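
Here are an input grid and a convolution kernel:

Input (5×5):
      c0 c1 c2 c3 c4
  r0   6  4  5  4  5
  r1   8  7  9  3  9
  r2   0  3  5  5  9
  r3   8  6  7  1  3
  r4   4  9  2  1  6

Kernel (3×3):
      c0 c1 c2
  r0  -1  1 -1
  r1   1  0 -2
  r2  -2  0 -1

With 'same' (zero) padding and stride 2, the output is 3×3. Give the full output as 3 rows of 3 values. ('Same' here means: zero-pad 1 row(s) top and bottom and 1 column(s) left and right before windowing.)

-15 -21 -2
-11 -21 9
-16 7 3

Output[0,0]: The receptive field on the zero-padded input at this output position is [0 0 0 / 0 6 4 / 0 8 7]. Elementwise product with the kernel and sum: 0·-1 + 0·1 + 0·-1 + 0·1 + 4·-2 + 0·-2 + 7·-1.
Output[0,1]: The receptive field on the zero-padded input at this output position is [0 0 0 / 4 5 4 / 7 9 3]. Elementwise product with the kernel and sum: 0·-1 + 0·1 + 0·-1 + 4·1 + 4·-2 + 7·-2 + 3·-1.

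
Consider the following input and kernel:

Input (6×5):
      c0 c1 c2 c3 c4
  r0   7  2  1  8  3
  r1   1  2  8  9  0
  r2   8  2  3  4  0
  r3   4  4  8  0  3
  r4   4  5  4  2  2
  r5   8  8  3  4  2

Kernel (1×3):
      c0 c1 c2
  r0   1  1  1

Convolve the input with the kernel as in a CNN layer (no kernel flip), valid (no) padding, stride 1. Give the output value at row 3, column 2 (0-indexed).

11

The receptive field on the input at this output position is [8 0 3]. Elementwise product with the kernel and sum: 8·1 + 0·1 + 3·1.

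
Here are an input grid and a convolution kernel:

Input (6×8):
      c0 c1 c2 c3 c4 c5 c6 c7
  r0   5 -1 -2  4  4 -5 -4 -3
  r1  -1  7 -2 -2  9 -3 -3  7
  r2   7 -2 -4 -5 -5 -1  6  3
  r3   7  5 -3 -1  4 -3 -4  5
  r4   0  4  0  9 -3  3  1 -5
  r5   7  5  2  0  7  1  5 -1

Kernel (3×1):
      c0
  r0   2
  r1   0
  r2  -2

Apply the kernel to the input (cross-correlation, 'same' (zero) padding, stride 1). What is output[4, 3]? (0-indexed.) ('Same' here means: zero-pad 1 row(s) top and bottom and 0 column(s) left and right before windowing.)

The receptive field on the zero-padded input at this output position is [-1 / 9 / 0]. Elementwise product with the kernel and sum: -1·2 + 0·-2.

-2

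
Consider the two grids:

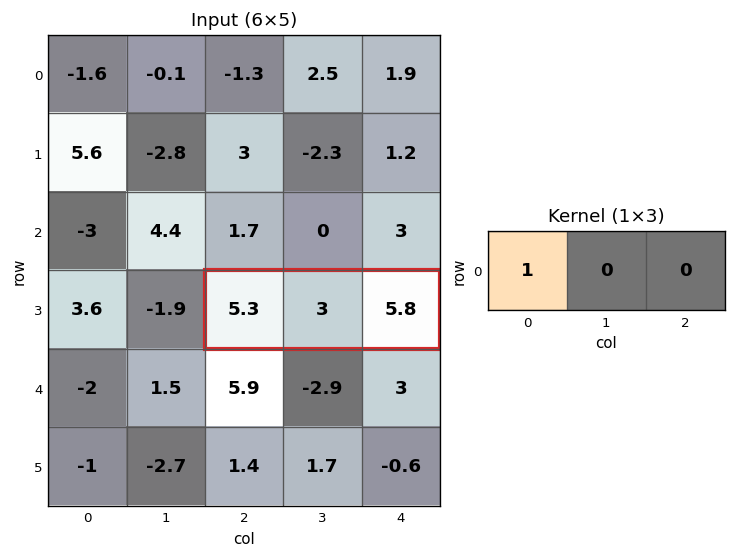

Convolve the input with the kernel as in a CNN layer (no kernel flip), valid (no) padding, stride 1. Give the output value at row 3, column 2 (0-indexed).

5.3

The receptive field on the input at this output position is [5.3 3 5.8]. Elementwise product with the kernel and sum: 5.3·1.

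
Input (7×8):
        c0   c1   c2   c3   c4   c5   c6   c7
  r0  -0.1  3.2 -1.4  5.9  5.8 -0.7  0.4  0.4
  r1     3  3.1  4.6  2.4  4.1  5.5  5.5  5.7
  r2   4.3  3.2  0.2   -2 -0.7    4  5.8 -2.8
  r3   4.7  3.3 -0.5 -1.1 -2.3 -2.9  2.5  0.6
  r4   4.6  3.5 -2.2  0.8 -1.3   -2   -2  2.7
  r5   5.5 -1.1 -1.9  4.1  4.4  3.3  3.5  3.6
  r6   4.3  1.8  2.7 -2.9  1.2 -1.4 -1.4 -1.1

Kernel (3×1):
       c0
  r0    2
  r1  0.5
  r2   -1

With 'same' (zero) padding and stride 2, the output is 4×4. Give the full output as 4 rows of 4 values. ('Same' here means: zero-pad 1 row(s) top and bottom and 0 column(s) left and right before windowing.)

-3.05 -5.3 -1.2 -5.3
3.45 9.8 10.15 11.4
6.2 -0.2 -9.65 0.5
13.15 -2.45 9.4 6.3

Output[0,0]: The receptive field on the zero-padded input at this output position is [0 / -0.1 / 3]. Elementwise product with the kernel and sum: 0·2 + -0.1·0.5 + 3·-1.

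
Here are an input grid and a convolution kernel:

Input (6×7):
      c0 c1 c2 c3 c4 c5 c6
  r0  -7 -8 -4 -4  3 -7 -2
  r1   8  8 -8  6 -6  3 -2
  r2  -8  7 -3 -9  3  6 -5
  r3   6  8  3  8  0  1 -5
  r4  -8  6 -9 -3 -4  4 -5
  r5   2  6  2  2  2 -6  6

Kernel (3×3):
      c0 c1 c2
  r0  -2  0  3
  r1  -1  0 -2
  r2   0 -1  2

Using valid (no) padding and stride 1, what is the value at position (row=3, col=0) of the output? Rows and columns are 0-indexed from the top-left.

The receptive field on the input at this output position is [6 8 3 / -8 6 -9 / 2 6 2]. Elementwise product with the kernel and sum: 6·-2 + 3·3 + -8·-1 + -9·-2 + 6·-1 + 2·2.

21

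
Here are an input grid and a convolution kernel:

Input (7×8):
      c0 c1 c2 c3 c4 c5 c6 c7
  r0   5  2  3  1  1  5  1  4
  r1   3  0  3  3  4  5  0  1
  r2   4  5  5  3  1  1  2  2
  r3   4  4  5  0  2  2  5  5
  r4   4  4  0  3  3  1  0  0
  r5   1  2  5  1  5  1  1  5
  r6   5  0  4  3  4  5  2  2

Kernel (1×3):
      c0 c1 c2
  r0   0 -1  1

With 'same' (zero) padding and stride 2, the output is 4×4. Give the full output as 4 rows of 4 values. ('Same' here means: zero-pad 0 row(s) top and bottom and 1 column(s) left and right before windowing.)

Output[0,0]: The receptive field on the zero-padded input at this output position is [0 5 2]. Elementwise product with the kernel and sum: 5·-1 + 2·1.

-3 -2 4 3
1 -2 0 0
0 3 -2 0
-5 -1 1 0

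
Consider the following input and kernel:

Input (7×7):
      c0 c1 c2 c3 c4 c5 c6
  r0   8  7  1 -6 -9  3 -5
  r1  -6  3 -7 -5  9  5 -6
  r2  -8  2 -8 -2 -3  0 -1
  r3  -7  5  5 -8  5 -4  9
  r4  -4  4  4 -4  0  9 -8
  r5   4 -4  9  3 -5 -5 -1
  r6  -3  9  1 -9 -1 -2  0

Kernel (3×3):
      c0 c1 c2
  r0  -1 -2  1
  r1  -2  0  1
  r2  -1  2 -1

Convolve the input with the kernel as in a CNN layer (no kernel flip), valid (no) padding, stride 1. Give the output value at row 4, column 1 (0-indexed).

-3

The receptive field on the input at this output position is [4 4 -4 / -4 9 3 / 9 1 -9]. Elementwise product with the kernel and sum: 4·-1 + 4·-2 + -4·1 + -4·-2 + 3·1 + 9·-1 + 1·2 + -9·-1.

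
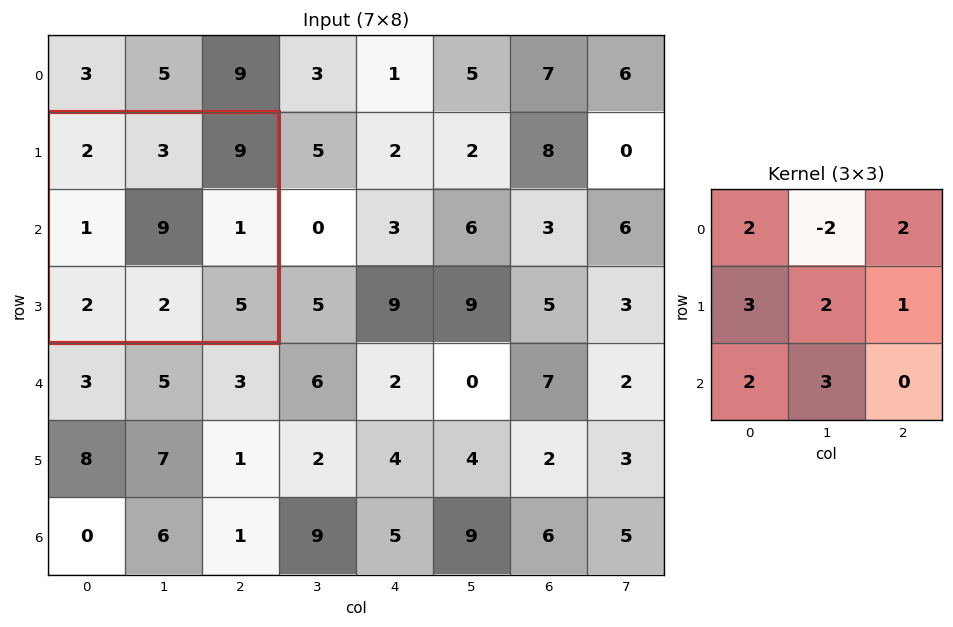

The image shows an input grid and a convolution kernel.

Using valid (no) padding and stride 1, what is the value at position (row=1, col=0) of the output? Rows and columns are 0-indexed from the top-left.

48

The receptive field on the input at this output position is [2 3 9 / 1 9 1 / 2 2 5]. Elementwise product with the kernel and sum: 2·2 + 3·-2 + 9·2 + 1·3 + 9·2 + 1·1 + 2·2 + 2·3.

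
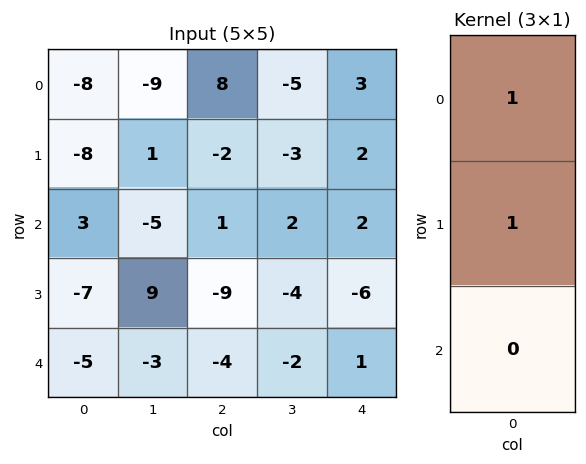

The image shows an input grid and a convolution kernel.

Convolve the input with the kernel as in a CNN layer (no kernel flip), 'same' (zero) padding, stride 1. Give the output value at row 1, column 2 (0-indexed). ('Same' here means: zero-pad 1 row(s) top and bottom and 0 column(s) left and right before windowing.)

6

The receptive field on the zero-padded input at this output position is [8 / -2 / 1]. Elementwise product with the kernel and sum: 8·1 + -2·1.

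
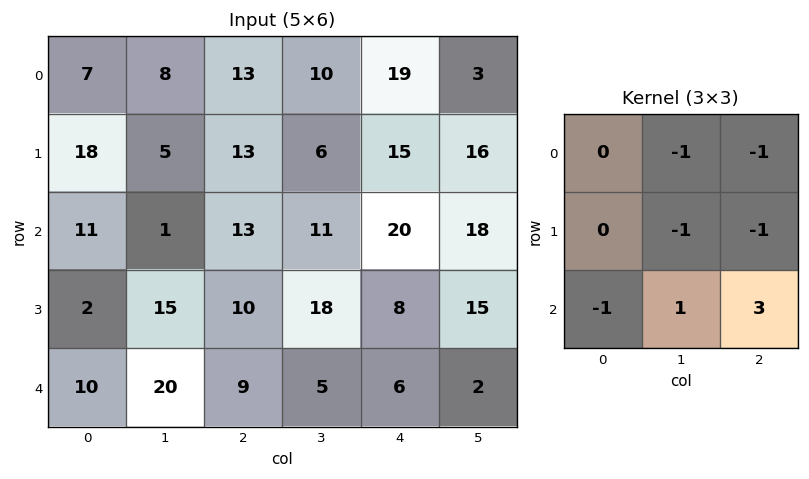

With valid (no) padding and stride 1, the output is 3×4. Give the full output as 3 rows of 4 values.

-10 3 8 10
11 6 -20 -34
-2 -48 -43 -54

Output[0,0]: The receptive field on the input at this output position is [7 8 13 / 18 5 13 / 11 1 13]. Elementwise product with the kernel and sum: 8·-1 + 13·-1 + 5·-1 + 13·-1 + 11·-1 + 1·1 + 13·3.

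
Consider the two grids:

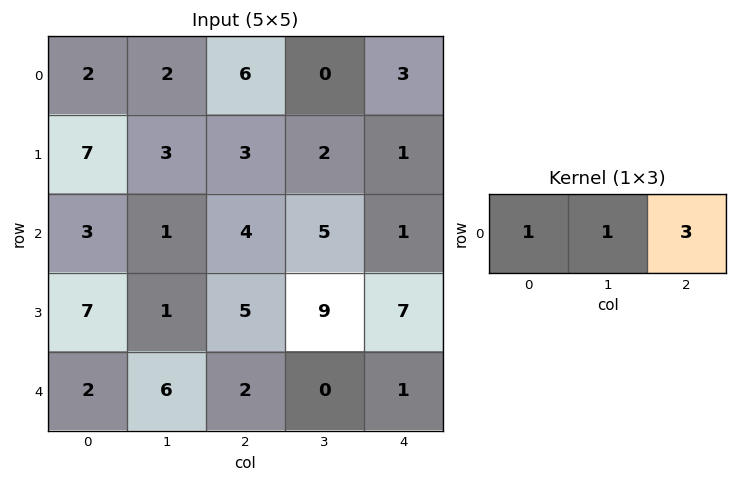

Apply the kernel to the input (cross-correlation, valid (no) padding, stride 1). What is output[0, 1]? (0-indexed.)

8

The receptive field on the input at this output position is [2 6 0]. Elementwise product with the kernel and sum: 2·1 + 6·1 + 0·3.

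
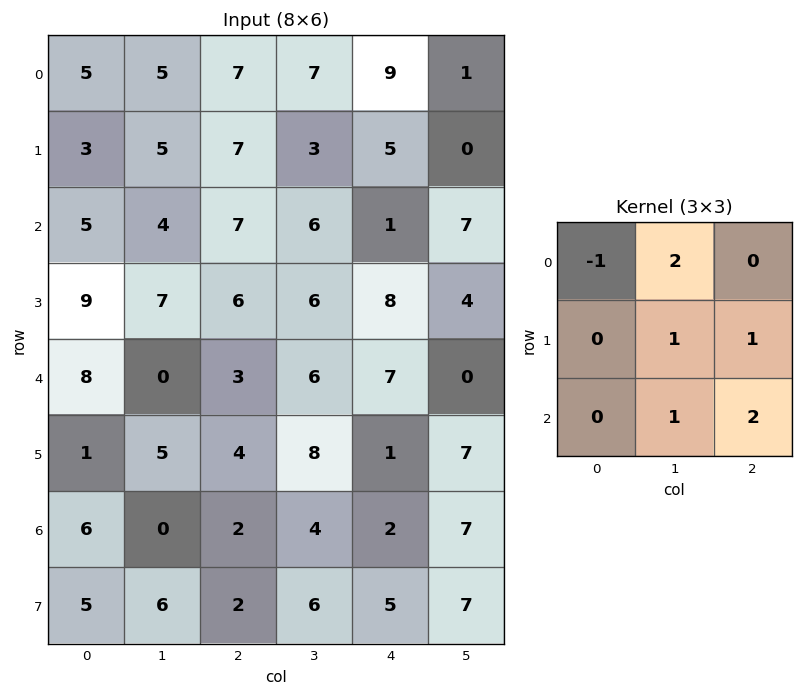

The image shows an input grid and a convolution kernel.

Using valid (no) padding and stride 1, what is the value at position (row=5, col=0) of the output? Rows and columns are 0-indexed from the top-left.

The receptive field on the input at this output position is [1 5 4 / 6 0 2 / 5 6 2]. Elementwise product with the kernel and sum: 1·-1 + 5·2 + 0·1 + 2·1 + 6·1 + 2·2.

21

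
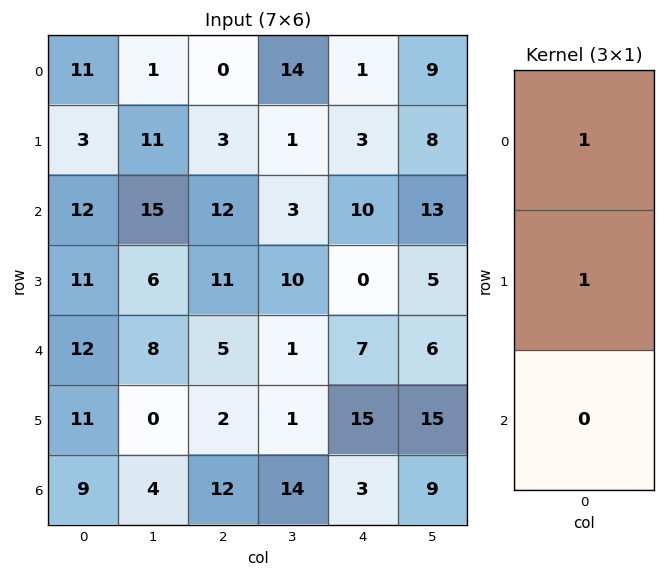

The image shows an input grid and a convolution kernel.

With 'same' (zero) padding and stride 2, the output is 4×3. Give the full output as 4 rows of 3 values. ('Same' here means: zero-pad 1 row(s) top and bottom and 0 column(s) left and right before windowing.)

Output[0,0]: The receptive field on the zero-padded input at this output position is [0 / 11 / 3]. Elementwise product with the kernel and sum: 0·1 + 11·1.
Output[0,1]: The receptive field on the zero-padded input at this output position is [0 / 0 / 3]. Elementwise product with the kernel and sum: 0·1 + 0·1.

11 0 1
15 15 13
23 16 7
20 14 18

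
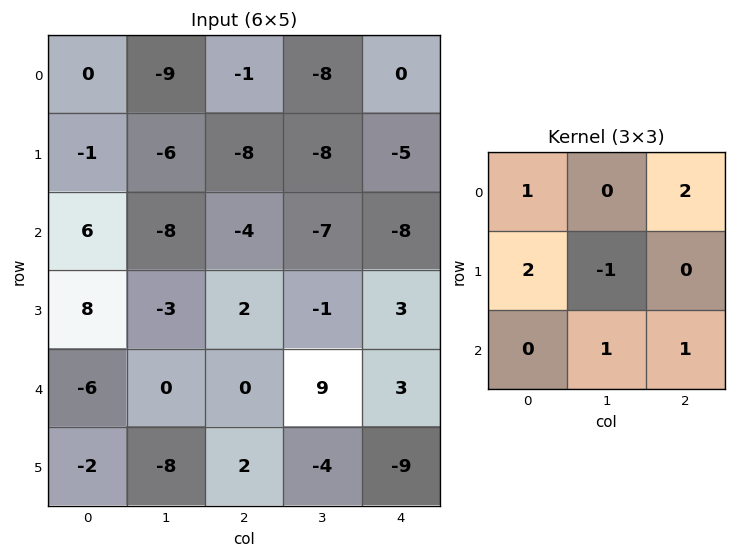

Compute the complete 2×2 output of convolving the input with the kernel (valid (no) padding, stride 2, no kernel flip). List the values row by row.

Output[0,0]: The receptive field on the input at this output position is [0 -9 -1 / -1 -6 -8 / 6 -8 -4]. Elementwise product with the kernel and sum: 0·1 + -1·2 + -1·2 + -6·-1 + -8·1 + -4·1.

-10 -24
17 -3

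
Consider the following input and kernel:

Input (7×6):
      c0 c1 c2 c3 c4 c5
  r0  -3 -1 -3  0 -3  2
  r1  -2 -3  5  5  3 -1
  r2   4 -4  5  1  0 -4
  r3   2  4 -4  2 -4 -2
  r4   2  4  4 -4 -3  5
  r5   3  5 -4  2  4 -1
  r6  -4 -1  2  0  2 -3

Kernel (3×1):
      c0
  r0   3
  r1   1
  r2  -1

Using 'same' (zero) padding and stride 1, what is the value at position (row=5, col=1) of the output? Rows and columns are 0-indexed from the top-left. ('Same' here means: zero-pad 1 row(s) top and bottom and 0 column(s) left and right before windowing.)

The receptive field on the zero-padded input at this output position is [4 / 5 / -1]. Elementwise product with the kernel and sum: 4·3 + 5·1 + -1·-1.

18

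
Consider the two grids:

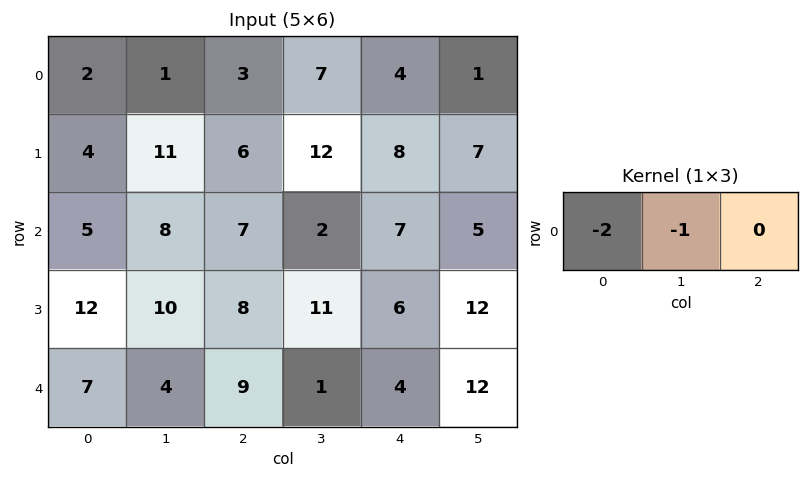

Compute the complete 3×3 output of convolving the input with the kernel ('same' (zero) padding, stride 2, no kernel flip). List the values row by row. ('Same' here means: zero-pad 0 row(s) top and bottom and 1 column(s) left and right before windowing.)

-2 -5 -18
-5 -23 -11
-7 -17 -6

Output[0,0]: The receptive field on the zero-padded input at this output position is [0 2 1]. Elementwise product with the kernel and sum: 0·-2 + 2·-1.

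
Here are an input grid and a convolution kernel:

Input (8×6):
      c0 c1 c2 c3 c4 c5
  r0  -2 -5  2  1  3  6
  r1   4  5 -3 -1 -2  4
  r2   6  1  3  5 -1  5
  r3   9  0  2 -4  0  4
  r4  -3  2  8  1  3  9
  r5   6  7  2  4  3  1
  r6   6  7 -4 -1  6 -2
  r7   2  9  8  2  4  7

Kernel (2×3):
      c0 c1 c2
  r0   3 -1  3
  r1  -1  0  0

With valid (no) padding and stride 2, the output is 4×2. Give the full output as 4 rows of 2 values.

Output[0,0]: The receptive field on the input at this output position is [-2 -5 2 / 4 5 -3]. Elementwise product with the kernel and sum: -2·3 + -5·-1 + 2·3 + 4·-1.

1 17
17 -1
7 30
-3 -1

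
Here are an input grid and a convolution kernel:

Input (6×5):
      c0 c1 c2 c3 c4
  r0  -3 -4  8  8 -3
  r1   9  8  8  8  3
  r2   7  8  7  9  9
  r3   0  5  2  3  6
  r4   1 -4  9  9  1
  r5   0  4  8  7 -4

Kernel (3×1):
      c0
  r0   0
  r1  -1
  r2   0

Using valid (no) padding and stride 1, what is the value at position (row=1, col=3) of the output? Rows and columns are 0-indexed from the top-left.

-9

The receptive field on the input at this output position is [8 / 9 / 3]. Elementwise product with the kernel and sum: 9·-1.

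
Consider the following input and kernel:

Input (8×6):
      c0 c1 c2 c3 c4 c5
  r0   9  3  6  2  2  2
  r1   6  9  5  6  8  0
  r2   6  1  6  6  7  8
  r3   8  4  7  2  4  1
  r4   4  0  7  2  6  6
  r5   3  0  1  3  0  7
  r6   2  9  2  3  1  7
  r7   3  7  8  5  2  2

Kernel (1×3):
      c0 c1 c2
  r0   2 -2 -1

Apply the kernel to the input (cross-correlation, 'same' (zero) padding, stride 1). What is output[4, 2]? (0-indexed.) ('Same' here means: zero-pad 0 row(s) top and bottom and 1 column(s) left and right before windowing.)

The receptive field on the zero-padded input at this output position is [0 7 2]. Elementwise product with the kernel and sum: 0·2 + 7·-2 + 2·-1.

-16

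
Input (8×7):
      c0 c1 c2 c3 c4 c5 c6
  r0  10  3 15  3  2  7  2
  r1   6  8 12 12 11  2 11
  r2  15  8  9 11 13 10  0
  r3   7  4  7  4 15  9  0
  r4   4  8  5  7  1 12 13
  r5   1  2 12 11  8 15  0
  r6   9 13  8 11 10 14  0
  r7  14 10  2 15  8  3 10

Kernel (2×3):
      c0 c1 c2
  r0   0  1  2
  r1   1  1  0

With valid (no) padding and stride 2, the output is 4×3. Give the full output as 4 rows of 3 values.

47 31 24
37 48 34
21 32 61
53 48 25

Output[0,0]: The receptive field on the input at this output position is [10 3 15 / 6 8 12]. Elementwise product with the kernel and sum: 3·1 + 15·2 + 6·1 + 8·1.
Output[0,1]: The receptive field on the input at this output position is [15 3 2 / 12 12 11]. Elementwise product with the kernel and sum: 3·1 + 2·2 + 12·1 + 12·1.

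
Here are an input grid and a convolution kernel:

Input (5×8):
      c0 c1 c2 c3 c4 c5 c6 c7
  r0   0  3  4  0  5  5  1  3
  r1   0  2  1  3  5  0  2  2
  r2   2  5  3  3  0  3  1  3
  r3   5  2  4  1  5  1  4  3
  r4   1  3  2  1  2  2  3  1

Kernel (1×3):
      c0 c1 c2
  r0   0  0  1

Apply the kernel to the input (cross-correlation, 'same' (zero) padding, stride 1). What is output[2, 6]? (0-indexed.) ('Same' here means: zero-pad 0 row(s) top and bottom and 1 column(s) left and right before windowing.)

3

The receptive field on the zero-padded input at this output position is [3 1 3]. Elementwise product with the kernel and sum: 3·1.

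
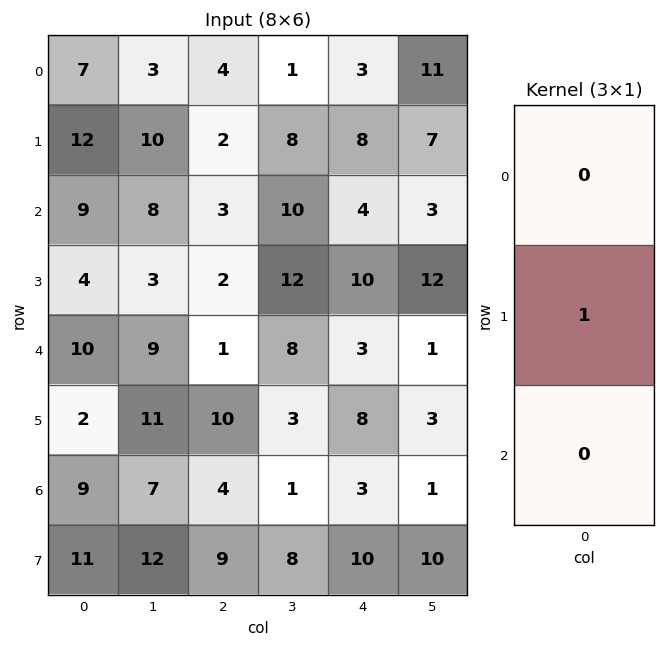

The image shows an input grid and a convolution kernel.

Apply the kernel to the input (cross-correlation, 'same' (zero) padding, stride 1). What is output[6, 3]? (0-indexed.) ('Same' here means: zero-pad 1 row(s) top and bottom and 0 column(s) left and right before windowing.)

The receptive field on the zero-padded input at this output position is [3 / 1 / 8]. Elementwise product with the kernel and sum: 1·1.

1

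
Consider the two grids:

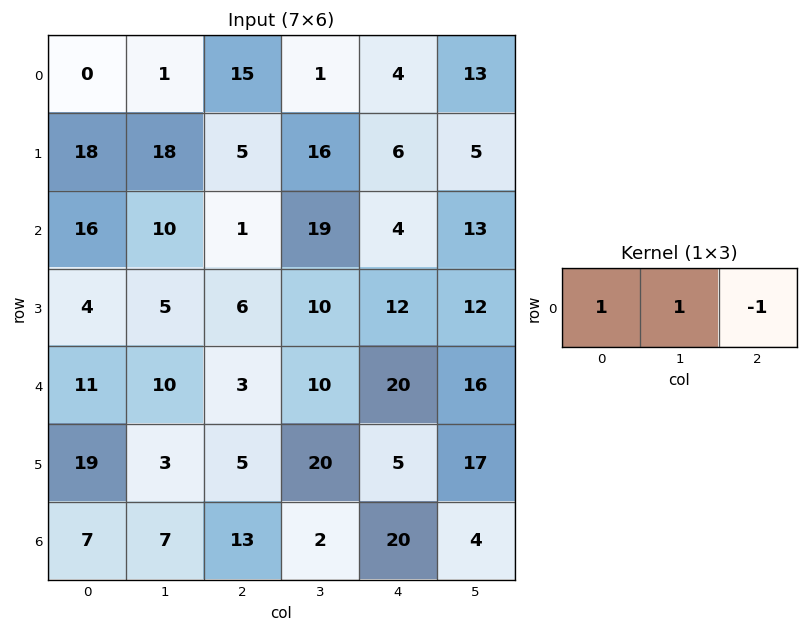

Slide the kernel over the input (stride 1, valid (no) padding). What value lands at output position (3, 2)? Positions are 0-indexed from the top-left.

4

The receptive field on the input at this output position is [6 10 12]. Elementwise product with the kernel and sum: 6·1 + 10·1 + 12·-1.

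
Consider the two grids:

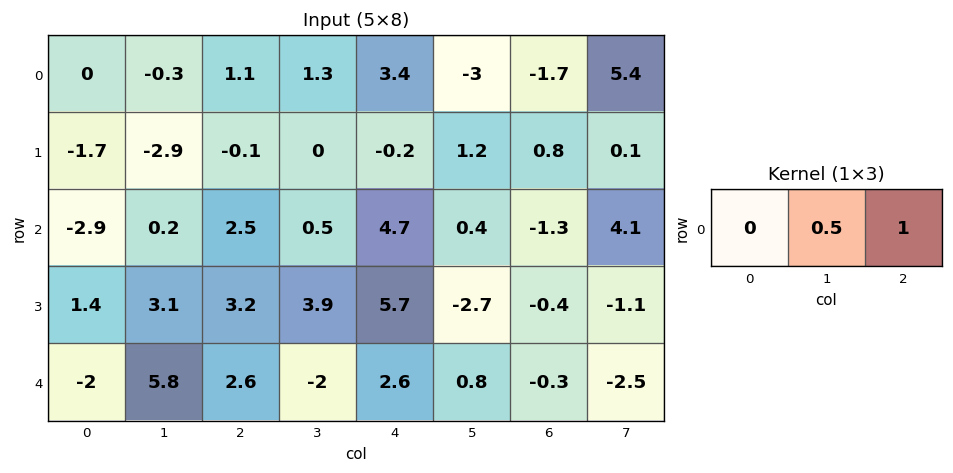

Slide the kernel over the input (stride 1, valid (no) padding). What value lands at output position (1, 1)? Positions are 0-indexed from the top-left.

-0.05

The receptive field on the input at this output position is [-2.9 -0.1 0]. Elementwise product with the kernel and sum: -0.1·0.5 + 0·1.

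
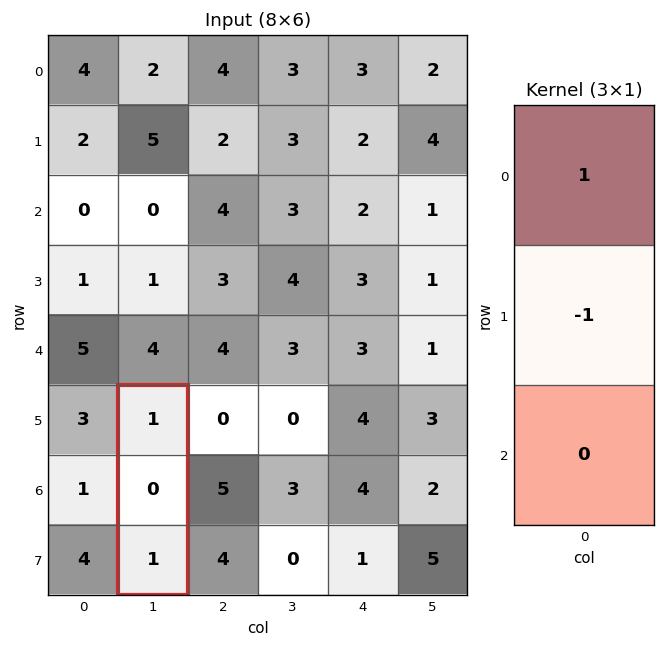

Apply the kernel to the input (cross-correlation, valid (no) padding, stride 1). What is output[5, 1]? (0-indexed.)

1

The receptive field on the input at this output position is [1 / 0 / 1]. Elementwise product with the kernel and sum: 1·1 + 0·-1.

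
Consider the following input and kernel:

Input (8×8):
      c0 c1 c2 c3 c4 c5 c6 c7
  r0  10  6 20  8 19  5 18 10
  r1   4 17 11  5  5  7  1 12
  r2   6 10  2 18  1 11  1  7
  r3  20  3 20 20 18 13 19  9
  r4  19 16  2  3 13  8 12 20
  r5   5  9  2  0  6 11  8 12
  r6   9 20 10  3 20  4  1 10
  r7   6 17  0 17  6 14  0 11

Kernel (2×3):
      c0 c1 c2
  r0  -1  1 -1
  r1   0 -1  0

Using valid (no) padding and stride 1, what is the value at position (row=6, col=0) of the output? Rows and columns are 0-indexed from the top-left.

The receptive field on the input at this output position is [9 20 10 / 6 17 0]. Elementwise product with the kernel and sum: 9·-1 + 20·1 + 10·-1 + 17·-1.

-16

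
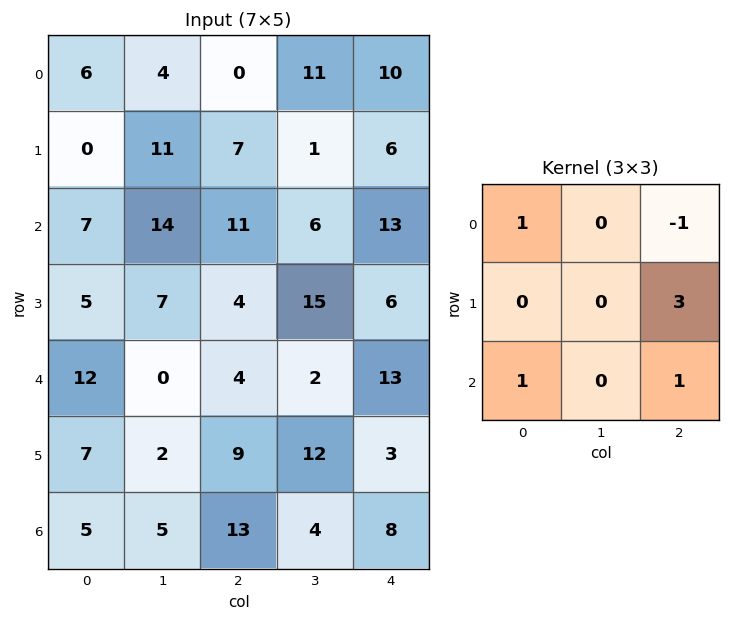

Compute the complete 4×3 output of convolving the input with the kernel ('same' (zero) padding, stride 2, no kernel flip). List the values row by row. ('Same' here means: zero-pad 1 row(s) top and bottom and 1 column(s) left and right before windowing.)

Output[0,0]: The receptive field on the zero-padded input at this output position is [0 0 0 / 0 6 4 / 0 0 11]. Elementwise product with the kernel and sum: 0·1 + 0·-1 + 4·3 + 0·1 + 11·1.

23 45 1
38 50 16
-5 12 27
13 2 12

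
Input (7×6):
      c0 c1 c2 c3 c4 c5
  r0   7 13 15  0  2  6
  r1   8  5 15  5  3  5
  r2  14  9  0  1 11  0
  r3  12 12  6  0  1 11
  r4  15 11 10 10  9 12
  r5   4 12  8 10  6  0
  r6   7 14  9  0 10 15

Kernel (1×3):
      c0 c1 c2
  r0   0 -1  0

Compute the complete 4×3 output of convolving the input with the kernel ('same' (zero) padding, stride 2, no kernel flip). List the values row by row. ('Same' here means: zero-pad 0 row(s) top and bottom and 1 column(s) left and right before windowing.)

-7 -15 -2
-14 0 -11
-15 -10 -9
-7 -9 -10

Output[0,0]: The receptive field on the zero-padded input at this output position is [0 7 13]. Elementwise product with the kernel and sum: 7·-1.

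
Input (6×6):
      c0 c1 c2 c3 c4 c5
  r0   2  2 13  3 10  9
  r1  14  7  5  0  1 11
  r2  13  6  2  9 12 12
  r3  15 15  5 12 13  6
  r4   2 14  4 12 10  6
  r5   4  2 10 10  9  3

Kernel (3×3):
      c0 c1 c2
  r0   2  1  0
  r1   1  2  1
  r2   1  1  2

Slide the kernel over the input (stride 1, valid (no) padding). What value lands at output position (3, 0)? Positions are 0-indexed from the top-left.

105

The receptive field on the input at this output position is [15 15 5 / 2 14 4 / 4 2 10]. Elementwise product with the kernel and sum: 15·2 + 15·1 + 2·1 + 14·2 + 4·1 + 4·1 + 2·1 + 10·2.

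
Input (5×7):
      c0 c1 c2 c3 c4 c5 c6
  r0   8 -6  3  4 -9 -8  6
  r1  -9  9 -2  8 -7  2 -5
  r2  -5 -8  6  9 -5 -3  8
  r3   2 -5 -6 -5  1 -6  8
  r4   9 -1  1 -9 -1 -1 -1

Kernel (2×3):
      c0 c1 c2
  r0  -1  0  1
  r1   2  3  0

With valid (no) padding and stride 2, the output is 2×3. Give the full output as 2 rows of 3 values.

Output[0,0]: The receptive field on the input at this output position is [8 -6 3 / -9 9 -2]. Elementwise product with the kernel and sum: 8·-1 + 3·1 + -9·2 + 9·3.
Output[0,1]: The receptive field on the input at this output position is [3 4 -9 / -2 8 -7]. Elementwise product with the kernel and sum: 3·-1 + -9·1 + -2·2 + 8·3.

4 8 7
0 -38 -3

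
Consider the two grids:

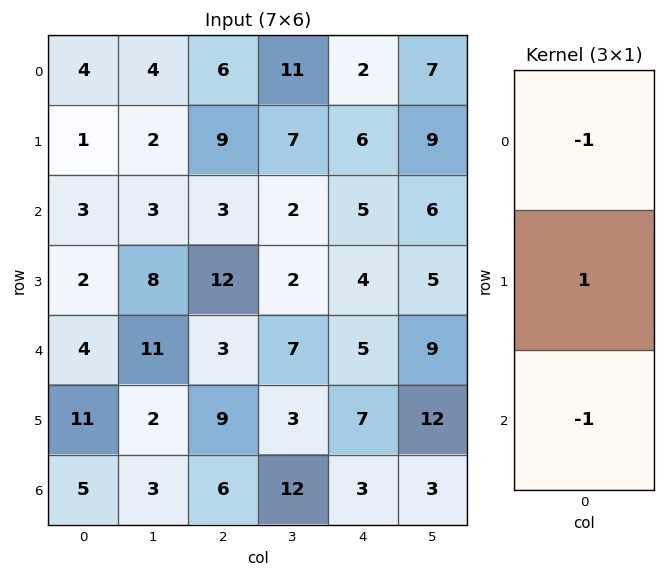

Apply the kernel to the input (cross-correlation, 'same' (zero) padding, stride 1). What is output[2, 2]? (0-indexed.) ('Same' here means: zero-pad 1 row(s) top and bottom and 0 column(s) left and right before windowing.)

The receptive field on the zero-padded input at this output position is [9 / 3 / 12]. Elementwise product with the kernel and sum: 9·-1 + 3·1 + 12·-1.

-18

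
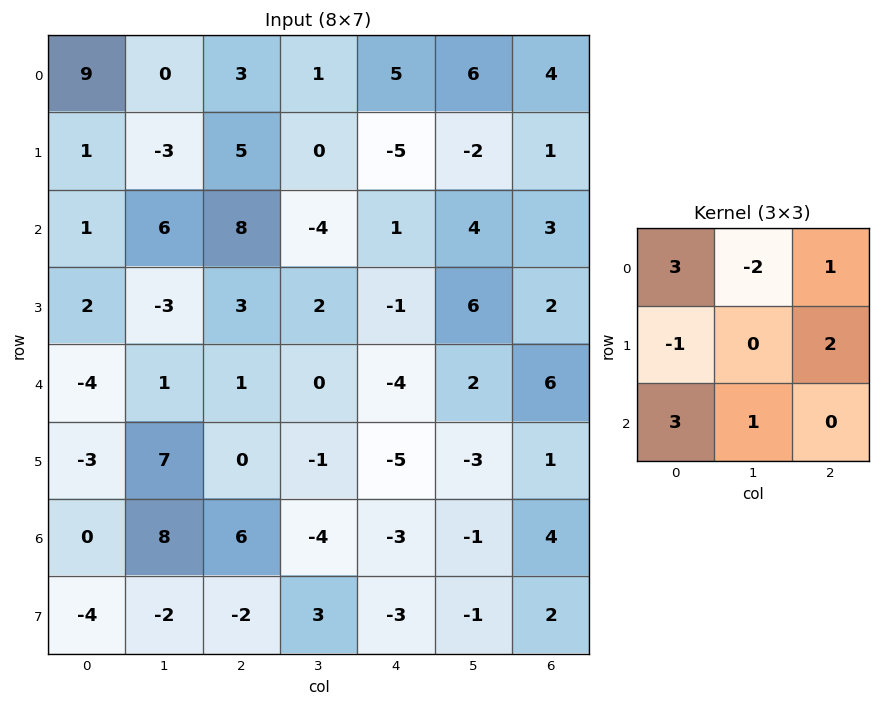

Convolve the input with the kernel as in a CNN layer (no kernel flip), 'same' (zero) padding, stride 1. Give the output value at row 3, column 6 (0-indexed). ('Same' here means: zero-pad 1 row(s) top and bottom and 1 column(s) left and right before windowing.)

The receptive field on the zero-padded input at this output position is [4 3 0 / 6 2 0 / 2 6 0]. Elementwise product with the kernel and sum: 4·3 + 3·-2 + 0·1 + 6·-1 + 0·2 + 2·3 + 6·1.

12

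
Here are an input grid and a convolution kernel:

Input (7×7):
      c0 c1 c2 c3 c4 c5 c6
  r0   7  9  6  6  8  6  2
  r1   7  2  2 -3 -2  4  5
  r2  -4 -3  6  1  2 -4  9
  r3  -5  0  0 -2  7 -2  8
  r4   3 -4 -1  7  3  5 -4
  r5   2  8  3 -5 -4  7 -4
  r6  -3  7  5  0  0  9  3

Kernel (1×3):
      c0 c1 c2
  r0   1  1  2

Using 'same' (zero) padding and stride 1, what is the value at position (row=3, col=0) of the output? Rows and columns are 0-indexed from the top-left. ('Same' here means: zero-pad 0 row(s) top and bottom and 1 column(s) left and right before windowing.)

-5

The receptive field on the zero-padded input at this output position is [0 -5 0]. Elementwise product with the kernel and sum: 0·1 + -5·1 + 0·2.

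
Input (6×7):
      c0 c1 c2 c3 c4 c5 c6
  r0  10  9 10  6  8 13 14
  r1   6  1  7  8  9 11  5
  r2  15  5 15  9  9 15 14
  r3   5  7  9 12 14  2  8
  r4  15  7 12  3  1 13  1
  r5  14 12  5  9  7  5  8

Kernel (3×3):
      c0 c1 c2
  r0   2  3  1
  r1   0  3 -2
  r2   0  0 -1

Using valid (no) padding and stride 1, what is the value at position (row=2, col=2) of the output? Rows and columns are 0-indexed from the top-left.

The receptive field on the input at this output position is [15 9 9 / 9 12 14 / 12 3 1]. Elementwise product with the kernel and sum: 15·2 + 9·3 + 9·1 + 12·3 + 14·-2 + 1·-1.

73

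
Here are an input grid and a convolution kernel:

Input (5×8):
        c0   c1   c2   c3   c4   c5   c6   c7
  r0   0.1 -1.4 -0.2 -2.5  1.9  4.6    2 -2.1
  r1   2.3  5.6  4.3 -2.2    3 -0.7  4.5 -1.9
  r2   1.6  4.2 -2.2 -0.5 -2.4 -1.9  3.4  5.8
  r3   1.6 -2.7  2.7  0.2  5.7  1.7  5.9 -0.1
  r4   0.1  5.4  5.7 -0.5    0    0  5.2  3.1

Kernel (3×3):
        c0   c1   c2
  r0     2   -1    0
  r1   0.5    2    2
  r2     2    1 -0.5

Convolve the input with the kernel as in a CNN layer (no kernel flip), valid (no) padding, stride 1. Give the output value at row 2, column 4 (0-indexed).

The receptive field on the input at this output position is [-2.4 -1.9 3.4 / 5.7 1.7 5.9 / 0 0 5.2]. Elementwise product with the kernel and sum: -2.4·2 + -1.9·-1 + 5.7·0.5 + 1.7·2 + 5.9·2 + 0·2 + 0·1 + 5.2·-0.5.

12.55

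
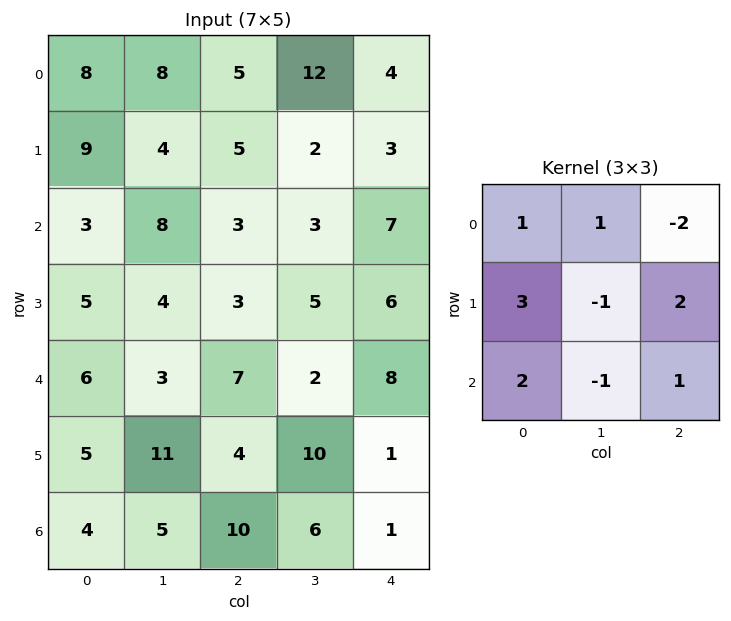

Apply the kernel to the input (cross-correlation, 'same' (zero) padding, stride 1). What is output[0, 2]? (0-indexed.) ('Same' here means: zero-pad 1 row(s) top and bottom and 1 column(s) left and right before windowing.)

The receptive field on the zero-padded input at this output position is [0 0 0 / 8 5 12 / 4 5 2]. Elementwise product with the kernel and sum: 0·1 + 0·1 + 0·-2 + 8·3 + 5·-1 + 12·2 + 4·2 + 5·-1 + 2·1.

48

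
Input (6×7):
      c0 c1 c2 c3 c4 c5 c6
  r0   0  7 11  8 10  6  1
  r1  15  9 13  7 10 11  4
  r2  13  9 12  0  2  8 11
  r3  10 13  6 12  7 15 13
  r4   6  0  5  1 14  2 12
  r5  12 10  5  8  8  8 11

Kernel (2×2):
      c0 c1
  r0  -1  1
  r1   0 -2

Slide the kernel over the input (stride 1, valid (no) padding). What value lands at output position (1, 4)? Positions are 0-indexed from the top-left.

-15

The receptive field on the input at this output position is [10 11 / 2 8]. Elementwise product with the kernel and sum: 10·-1 + 11·1 + 8·-2.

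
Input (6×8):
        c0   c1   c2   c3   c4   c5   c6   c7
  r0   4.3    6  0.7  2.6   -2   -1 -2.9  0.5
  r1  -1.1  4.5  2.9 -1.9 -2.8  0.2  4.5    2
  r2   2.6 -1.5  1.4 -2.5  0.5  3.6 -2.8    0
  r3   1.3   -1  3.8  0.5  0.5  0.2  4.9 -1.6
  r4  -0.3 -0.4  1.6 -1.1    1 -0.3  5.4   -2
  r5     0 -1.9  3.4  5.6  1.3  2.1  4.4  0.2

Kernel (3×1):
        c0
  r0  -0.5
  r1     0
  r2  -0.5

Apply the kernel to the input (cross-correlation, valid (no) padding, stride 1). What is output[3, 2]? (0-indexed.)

The receptive field on the input at this output position is [3.8 / 1.6 / 3.4]. Elementwise product with the kernel and sum: 3.8·-0.5 + 3.4·-0.5.

-3.6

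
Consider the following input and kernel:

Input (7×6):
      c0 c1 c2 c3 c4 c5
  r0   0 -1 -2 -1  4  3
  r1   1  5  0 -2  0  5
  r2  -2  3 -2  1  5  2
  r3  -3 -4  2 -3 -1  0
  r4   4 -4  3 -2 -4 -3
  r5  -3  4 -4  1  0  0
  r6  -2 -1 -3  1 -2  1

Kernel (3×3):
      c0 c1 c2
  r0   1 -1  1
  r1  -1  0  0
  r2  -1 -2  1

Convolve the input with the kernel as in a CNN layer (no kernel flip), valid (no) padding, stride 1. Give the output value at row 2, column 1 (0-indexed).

6

The receptive field on the input at this output position is [3 -2 1 / -4 2 -3 / -4 3 -2]. Elementwise product with the kernel and sum: 3·1 + -2·-1 + 1·1 + -4·-1 + -4·-1 + 3·-2 + -2·1.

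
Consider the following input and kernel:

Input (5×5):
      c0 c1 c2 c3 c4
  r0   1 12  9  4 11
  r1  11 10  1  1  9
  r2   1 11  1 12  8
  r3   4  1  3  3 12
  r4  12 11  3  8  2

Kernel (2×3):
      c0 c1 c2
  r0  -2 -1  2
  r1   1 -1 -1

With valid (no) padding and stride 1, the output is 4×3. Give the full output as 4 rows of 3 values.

4 -17 -9
-41 -21 -4
-11 -4 -10
-5 1 8

Output[0,0]: The receptive field on the input at this output position is [1 12 9 / 11 10 1]. Elementwise product with the kernel and sum: 1·-2 + 12·-1 + 9·2 + 11·1 + 10·-1 + 1·-1.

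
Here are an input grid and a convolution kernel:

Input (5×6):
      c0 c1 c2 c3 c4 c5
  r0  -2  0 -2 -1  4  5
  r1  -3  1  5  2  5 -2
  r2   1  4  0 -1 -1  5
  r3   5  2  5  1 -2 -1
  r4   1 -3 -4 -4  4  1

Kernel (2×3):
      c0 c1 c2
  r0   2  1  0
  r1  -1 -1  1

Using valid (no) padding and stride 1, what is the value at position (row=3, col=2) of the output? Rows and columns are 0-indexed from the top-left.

23

The receptive field on the input at this output position is [5 1 -2 / -4 -4 4]. Elementwise product with the kernel and sum: 5·2 + 1·1 + -4·-1 + -4·-1 + 4·1.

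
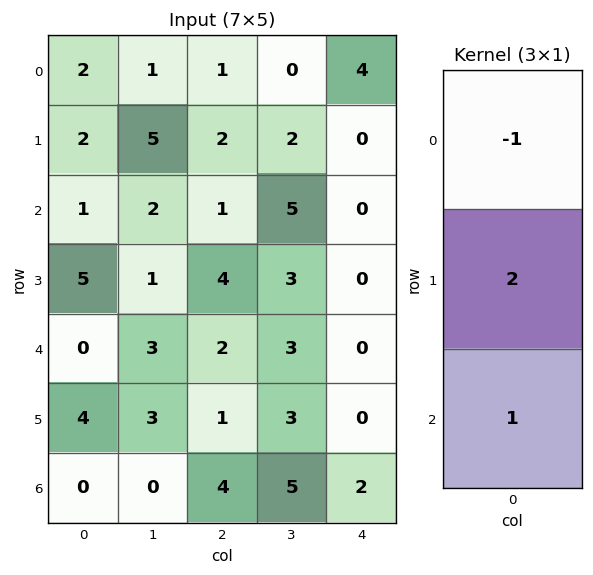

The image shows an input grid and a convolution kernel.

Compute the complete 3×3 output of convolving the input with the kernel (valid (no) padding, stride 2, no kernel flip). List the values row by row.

3 4 -4
9 9 0
8 4 2

Output[0,0]: The receptive field on the input at this output position is [2 / 2 / 1]. Elementwise product with the kernel and sum: 2·-1 + 2·2 + 1·1.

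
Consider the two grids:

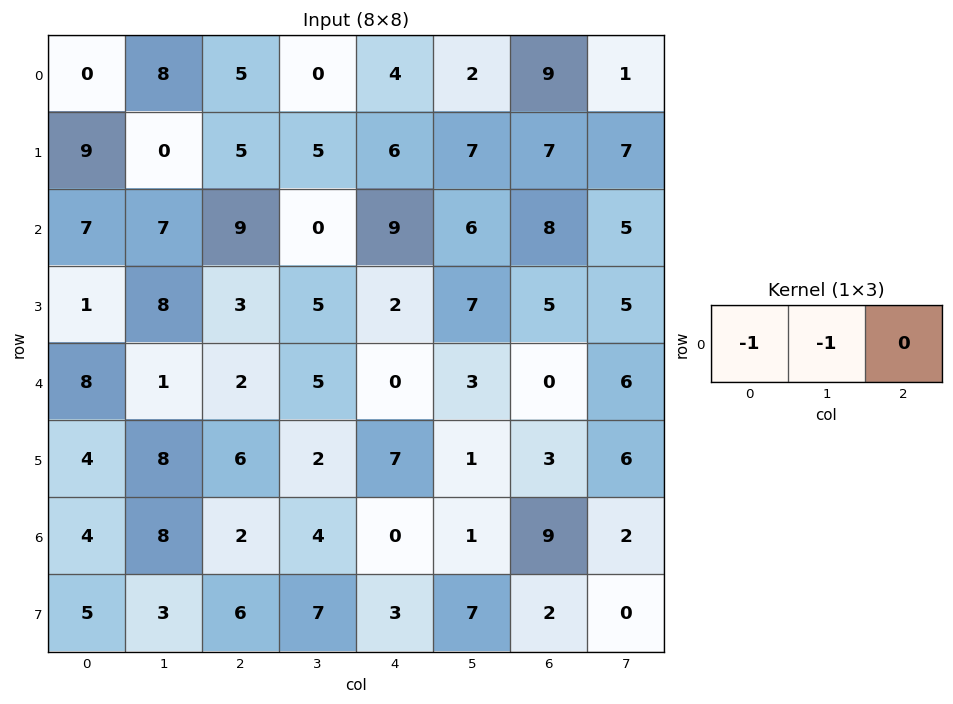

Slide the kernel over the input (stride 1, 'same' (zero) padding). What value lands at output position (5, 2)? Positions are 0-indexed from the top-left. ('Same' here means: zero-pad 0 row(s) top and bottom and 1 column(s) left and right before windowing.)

-14

The receptive field on the zero-padded input at this output position is [8 6 2]. Elementwise product with the kernel and sum: 8·-1 + 6·-1.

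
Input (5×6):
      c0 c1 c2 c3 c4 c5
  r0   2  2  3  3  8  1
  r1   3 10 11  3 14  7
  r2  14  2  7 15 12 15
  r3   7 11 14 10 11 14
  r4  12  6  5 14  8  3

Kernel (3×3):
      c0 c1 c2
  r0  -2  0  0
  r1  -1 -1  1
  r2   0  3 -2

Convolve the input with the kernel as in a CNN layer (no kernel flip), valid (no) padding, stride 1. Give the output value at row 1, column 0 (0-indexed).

The receptive field on the input at this output position is [3 10 11 / 14 2 7 / 7 11 14]. Elementwise product with the kernel and sum: 3·-2 + 14·-1 + 2·-1 + 7·1 + 11·3 + 14·-2.

-10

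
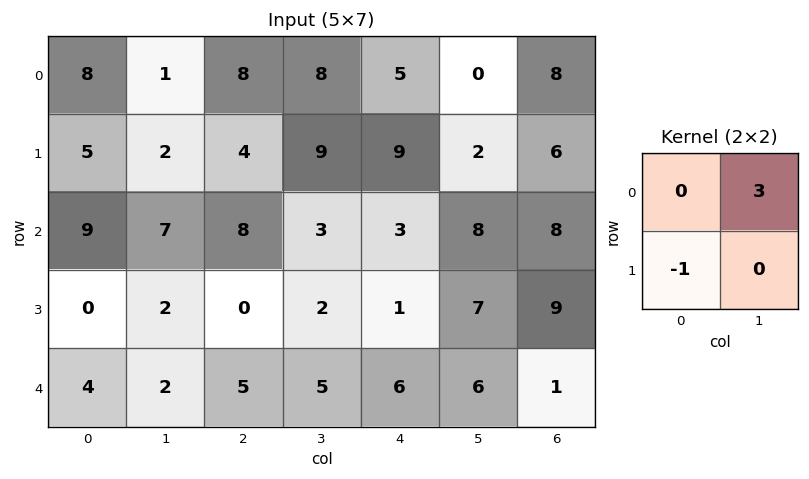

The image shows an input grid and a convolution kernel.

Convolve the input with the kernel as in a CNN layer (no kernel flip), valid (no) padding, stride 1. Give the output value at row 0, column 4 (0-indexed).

-9

The receptive field on the input at this output position is [5 0 / 9 2]. Elementwise product with the kernel and sum: 0·3 + 9·-1.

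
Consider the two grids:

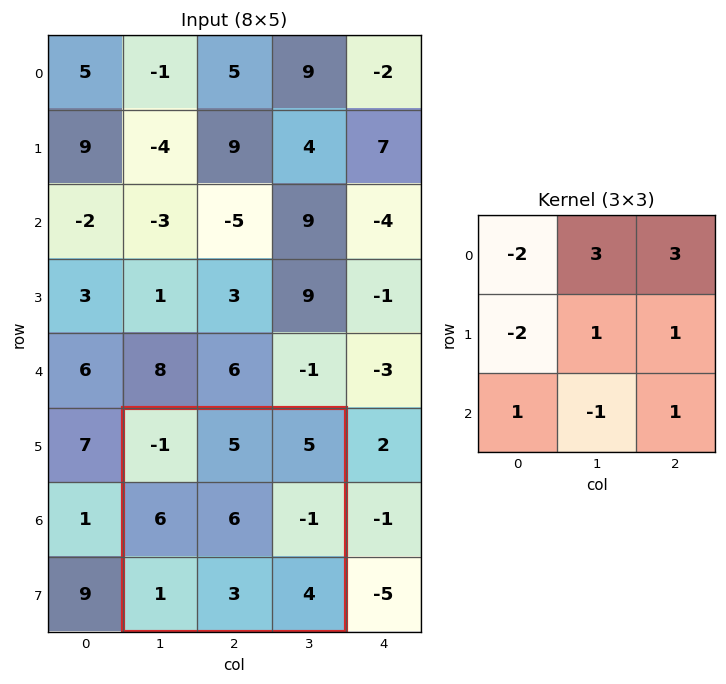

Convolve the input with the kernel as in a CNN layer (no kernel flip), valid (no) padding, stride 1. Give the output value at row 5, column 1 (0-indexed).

The receptive field on the input at this output position is [-1 5 5 / 6 6 -1 / 1 3 4]. Elementwise product with the kernel and sum: -1·-2 + 5·3 + 5·3 + 6·-2 + 6·1 + -1·1 + 1·1 + 3·-1 + 4·1.

27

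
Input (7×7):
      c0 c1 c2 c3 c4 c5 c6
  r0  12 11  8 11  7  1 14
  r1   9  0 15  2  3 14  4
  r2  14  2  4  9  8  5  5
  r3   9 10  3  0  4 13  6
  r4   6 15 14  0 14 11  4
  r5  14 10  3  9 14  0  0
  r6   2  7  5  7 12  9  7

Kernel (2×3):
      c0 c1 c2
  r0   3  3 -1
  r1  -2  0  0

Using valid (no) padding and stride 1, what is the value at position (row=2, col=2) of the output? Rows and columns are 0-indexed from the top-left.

25

The receptive field on the input at this output position is [4 9 8 / 3 0 4]. Elementwise product with the kernel and sum: 4·3 + 9·3 + 8·-1 + 3·-2.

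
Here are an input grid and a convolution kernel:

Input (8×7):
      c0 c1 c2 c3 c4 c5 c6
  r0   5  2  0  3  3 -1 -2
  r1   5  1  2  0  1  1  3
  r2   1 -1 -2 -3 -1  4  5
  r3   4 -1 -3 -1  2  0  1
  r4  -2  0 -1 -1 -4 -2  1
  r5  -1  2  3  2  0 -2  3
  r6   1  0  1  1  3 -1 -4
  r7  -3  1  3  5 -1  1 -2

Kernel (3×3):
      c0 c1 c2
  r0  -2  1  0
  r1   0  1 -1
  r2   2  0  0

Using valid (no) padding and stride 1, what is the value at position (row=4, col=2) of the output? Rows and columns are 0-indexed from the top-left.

The receptive field on the input at this output position is [-1 -1 -4 / 3 2 0 / 1 1 3]. Elementwise product with the kernel and sum: -1·-2 + -1·1 + 2·1 + 0·-1 + 1·2.

5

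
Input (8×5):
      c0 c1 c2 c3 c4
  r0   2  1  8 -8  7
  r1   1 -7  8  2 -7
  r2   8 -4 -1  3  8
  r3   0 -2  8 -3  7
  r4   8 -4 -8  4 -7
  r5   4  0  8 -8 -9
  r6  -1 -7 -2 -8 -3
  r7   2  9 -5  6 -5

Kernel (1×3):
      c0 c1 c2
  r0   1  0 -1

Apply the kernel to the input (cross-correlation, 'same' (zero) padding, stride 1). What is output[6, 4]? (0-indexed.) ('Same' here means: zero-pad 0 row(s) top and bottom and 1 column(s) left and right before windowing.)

The receptive field on the zero-padded input at this output position is [-8 -3 0]. Elementwise product with the kernel and sum: -8·1 + 0·-1.

-8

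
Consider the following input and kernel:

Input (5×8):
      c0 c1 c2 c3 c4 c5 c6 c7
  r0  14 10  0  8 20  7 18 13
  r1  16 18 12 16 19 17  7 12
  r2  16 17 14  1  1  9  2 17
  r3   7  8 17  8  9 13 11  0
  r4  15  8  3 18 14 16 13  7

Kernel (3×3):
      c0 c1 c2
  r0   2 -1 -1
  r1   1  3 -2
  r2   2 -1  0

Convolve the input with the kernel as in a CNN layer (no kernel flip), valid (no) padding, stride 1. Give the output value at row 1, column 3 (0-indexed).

The receptive field on the input at this output position is [16 19 17 / 1 1 9 / 8 9 13]. Elementwise product with the kernel and sum: 16·2 + 19·-1 + 17·-1 + 1·1 + 1·3 + 9·-2 + 8·2 + 9·-1.

-11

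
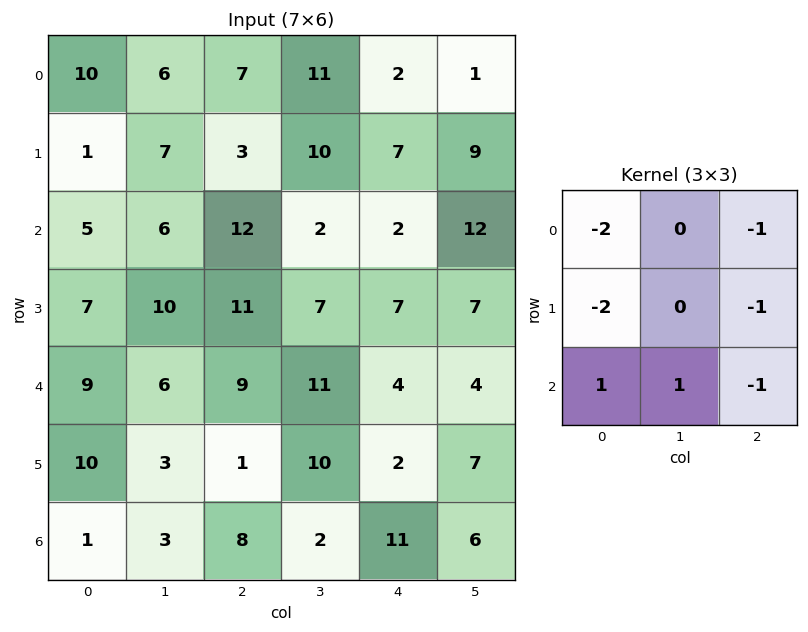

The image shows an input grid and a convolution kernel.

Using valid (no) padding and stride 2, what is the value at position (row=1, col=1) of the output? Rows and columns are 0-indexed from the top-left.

The receptive field on the input at this output position is [12 2 2 / 11 7 7 / 9 11 4]. Elementwise product with the kernel and sum: 12·-2 + 2·-1 + 11·-2 + 7·-1 + 9·1 + 11·1 + 4·-1.

-39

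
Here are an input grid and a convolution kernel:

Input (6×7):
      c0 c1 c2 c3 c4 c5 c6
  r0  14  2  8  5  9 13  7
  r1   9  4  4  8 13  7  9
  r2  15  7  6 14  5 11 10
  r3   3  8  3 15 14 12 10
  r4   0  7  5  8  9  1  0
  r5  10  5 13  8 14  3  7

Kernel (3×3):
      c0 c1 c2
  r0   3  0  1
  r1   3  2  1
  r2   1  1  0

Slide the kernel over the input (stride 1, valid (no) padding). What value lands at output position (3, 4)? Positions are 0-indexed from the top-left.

The receptive field on the input at this output position is [14 12 10 / 9 1 0 / 14 3 7]. Elementwise product with the kernel and sum: 14·3 + 10·1 + 9·3 + 1·2 + 0·1 + 14·1 + 3·1.

98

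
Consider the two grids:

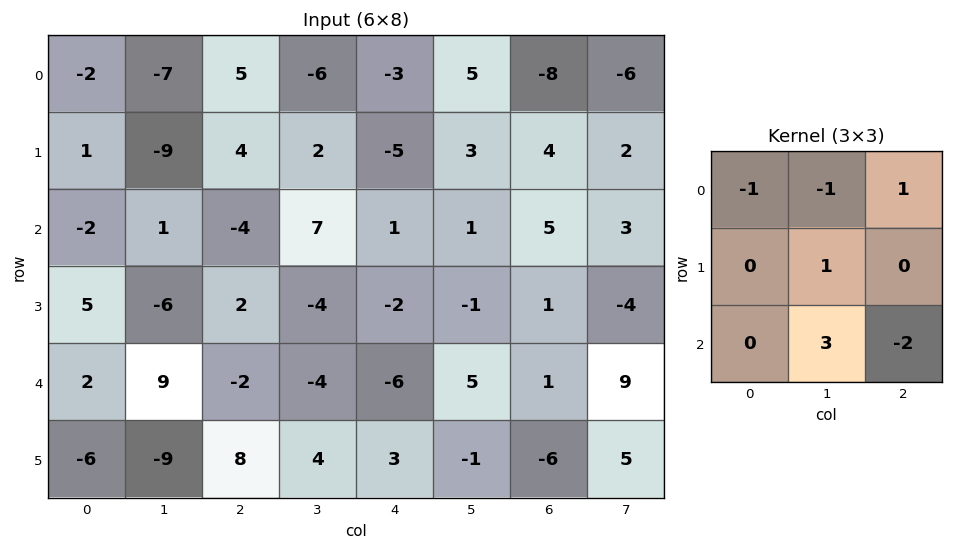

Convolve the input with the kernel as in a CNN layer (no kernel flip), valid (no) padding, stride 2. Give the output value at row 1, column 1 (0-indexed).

-6

The receptive field on the input at this output position is [-4 7 1 / 2 -4 -2 / -2 -4 -6]. Elementwise product with the kernel and sum: -4·-1 + 7·-1 + 1·1 + -4·1 + -4·3 + -6·-2.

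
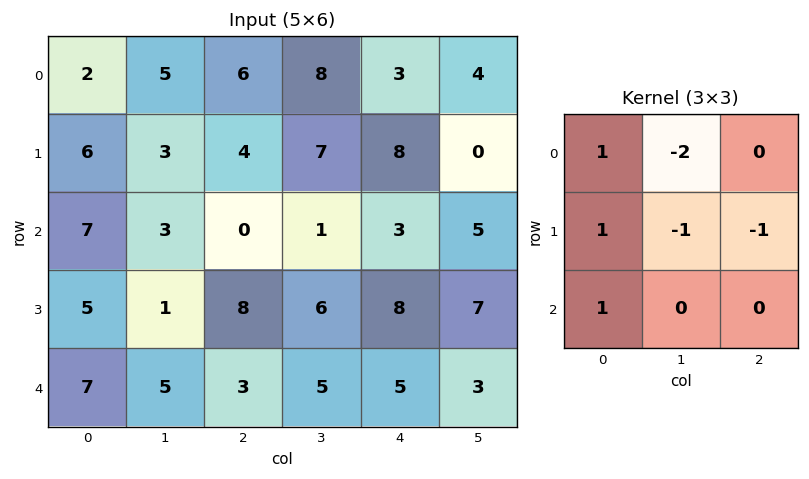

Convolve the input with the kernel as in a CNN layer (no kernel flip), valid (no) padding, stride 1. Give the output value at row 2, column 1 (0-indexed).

The receptive field on the input at this output position is [3 0 1 / 1 8 6 / 5 3 5]. Elementwise product with the kernel and sum: 3·1 + 0·-2 + 1·1 + 8·-1 + 6·-1 + 5·1.

-5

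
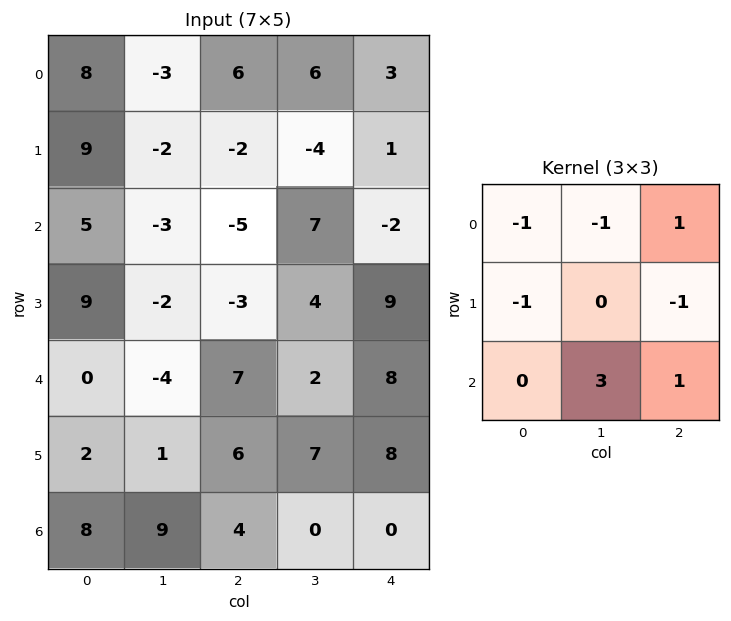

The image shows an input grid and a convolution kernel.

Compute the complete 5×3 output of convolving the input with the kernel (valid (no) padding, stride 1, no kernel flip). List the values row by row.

-20 1 11
-18 -9 35
-18 36 4
-8 36 22
34 3 -15

Output[0,0]: The receptive field on the input at this output position is [8 -3 6 / 9 -2 -2 / 5 -3 -5]. Elementwise product with the kernel and sum: 8·-1 + -3·-1 + 6·1 + 9·-1 + -2·-1 + -3·3 + -5·1.
Output[0,1]: The receptive field on the input at this output position is [-3 6 6 / -2 -2 -4 / -3 -5 7]. Elementwise product with the kernel and sum: -3·-1 + 6·-1 + 6·1 + -2·-1 + -4·-1 + -5·3 + 7·1.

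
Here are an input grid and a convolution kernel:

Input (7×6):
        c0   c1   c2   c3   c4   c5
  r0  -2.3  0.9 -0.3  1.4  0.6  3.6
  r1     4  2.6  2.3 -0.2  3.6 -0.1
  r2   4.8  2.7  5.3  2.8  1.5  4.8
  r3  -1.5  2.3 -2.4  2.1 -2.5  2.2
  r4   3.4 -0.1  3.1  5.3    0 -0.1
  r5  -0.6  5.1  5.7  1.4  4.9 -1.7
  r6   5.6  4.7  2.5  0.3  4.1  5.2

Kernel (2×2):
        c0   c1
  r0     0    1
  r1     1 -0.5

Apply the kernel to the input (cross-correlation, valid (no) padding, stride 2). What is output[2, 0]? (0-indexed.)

-3.25

The receptive field on the input at this output position is [3.4 -0.1 / -0.6 5.1]. Elementwise product with the kernel and sum: -0.1·1 + -0.6·1 + 5.1·-0.5.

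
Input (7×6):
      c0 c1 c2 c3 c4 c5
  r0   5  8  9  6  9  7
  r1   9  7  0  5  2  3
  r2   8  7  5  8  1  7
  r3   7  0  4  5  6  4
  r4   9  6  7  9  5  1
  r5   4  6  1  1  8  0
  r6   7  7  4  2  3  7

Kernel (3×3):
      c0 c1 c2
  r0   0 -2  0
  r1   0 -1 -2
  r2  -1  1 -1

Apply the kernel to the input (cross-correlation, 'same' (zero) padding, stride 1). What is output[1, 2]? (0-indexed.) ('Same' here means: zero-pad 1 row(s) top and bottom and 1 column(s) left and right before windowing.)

The receptive field on the zero-padded input at this output position is [8 9 6 / 7 0 5 / 7 5 8]. Elementwise product with the kernel and sum: 9·-2 + 0·-1 + 5·-2 + 7·-1 + 5·1 + 8·-1.

-38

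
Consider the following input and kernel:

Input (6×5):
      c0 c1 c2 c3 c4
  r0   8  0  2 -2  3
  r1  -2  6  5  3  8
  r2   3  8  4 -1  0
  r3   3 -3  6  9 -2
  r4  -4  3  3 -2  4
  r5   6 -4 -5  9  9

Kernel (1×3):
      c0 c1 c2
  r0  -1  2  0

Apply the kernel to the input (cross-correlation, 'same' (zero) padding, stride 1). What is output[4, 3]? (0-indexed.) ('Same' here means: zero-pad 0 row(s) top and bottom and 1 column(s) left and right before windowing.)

The receptive field on the zero-padded input at this output position is [3 -2 4]. Elementwise product with the kernel and sum: 3·-1 + -2·2.

-7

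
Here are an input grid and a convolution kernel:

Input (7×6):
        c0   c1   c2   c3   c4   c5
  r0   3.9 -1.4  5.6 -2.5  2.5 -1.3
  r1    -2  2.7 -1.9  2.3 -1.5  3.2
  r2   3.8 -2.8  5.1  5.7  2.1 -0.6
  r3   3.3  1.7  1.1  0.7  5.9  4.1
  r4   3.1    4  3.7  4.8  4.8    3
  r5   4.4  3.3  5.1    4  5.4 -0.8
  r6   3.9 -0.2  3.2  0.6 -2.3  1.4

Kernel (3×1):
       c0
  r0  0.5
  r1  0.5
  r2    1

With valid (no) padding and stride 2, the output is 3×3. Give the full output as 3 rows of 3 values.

Output[0,0]: The receptive field on the input at this output position is [3.9 / -2 / 3.8]. Elementwise product with the kernel and sum: 3.9·0.5 + -2·0.5 + 3.8·1.
Output[0,1]: The receptive field on the input at this output position is [5.6 / -1.9 / 5.1]. Elementwise product with the kernel and sum: 5.6·0.5 + -1.9·0.5 + 5.1·1.

4.75 6.95 2.6
6.65 6.8 8.8
7.65 7.6 2.8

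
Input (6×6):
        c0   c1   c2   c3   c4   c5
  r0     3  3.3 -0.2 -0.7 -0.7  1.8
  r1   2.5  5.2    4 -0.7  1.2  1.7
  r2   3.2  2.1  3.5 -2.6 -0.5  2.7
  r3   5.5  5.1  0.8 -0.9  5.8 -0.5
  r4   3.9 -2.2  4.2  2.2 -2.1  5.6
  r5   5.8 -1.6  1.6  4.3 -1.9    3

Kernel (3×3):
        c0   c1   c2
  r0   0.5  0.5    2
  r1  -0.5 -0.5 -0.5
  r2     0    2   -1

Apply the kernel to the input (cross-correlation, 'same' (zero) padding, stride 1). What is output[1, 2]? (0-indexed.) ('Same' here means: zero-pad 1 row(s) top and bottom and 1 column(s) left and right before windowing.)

The receptive field on the zero-padded input at this output position is [3.3 -0.2 -0.7 / 5.2 4 -0.7 / 2.1 3.5 -2.6]. Elementwise product with the kernel and sum: 3.3·0.5 + -0.2·0.5 + -0.7·2 + 5.2·-0.5 + 4·-0.5 + -0.7·-0.5 + 3.5·2 + -2.6·-1.

5.5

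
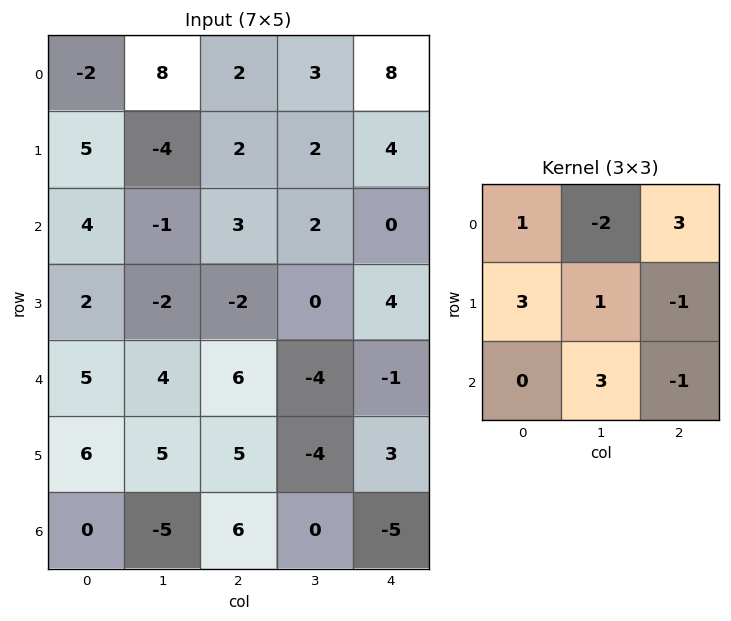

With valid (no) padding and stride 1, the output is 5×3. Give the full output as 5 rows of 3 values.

-9 8 30
23 -10 17
27 13 -22
23 43 10
12 22 24

Output[0,0]: The receptive field on the input at this output position is [-2 8 2 / 5 -4 2 / 4 -1 3]. Elementwise product with the kernel and sum: -2·1 + 8·-2 + 2·3 + 5·3 + -4·1 + 2·-1 + -1·3 + 3·-1.
Output[0,1]: The receptive field on the input at this output position is [8 2 3 / -4 2 2 / -1 3 2]. Elementwise product with the kernel and sum: 8·1 + 2·-2 + 3·3 + -4·3 + 2·1 + 2·-1 + 3·3 + 2·-1.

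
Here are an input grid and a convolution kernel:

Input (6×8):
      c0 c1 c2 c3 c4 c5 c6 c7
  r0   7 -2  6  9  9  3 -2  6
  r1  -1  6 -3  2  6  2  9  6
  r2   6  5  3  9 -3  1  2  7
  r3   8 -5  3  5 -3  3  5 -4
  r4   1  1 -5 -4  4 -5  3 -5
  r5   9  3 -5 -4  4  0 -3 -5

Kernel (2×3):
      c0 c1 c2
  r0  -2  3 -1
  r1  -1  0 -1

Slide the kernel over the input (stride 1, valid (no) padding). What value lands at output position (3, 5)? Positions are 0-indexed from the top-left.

23

The receptive field on the input at this output position is [3 5 -4 / -5 3 -5]. Elementwise product with the kernel and sum: 3·-2 + 5·3 + -4·-1 + -5·-1 + -5·-1.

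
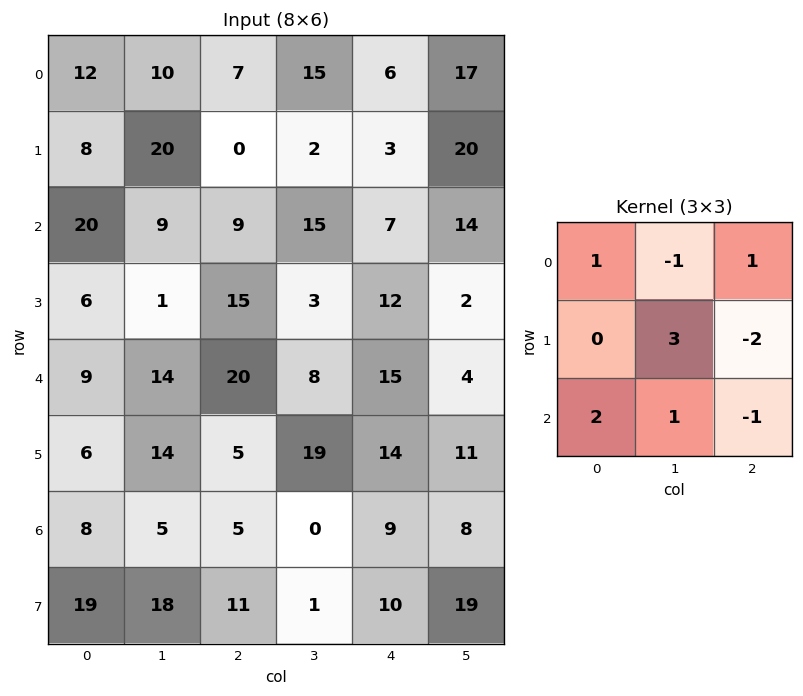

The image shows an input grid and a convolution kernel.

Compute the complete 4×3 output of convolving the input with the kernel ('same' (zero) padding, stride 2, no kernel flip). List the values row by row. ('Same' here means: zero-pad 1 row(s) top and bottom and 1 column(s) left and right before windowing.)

4 29 -29
59 33 28
-14 47 71
23 89 20

Output[0,0]: The receptive field on the zero-padded input at this output position is [0 0 0 / 0 12 10 / 0 8 20]. Elementwise product with the kernel and sum: 0·1 + 0·-1 + 0·1 + 12·3 + 10·-2 + 0·2 + 8·1 + 20·-1.
Output[0,1]: The receptive field on the zero-padded input at this output position is [0 0 0 / 10 7 15 / 20 0 2]. Elementwise product with the kernel and sum: 0·1 + 0·-1 + 0·1 + 7·3 + 15·-2 + 20·2 + 0·1 + 2·-1.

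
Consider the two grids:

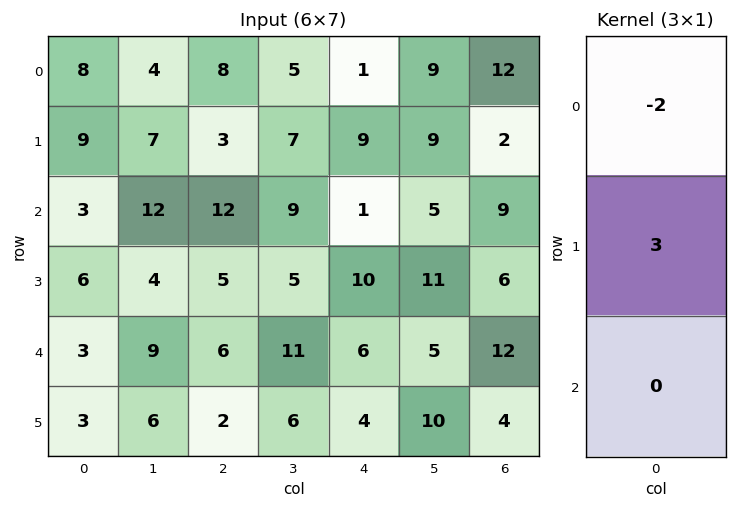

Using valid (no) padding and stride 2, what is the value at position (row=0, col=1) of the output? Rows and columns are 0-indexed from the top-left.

The receptive field on the input at this output position is [8 / 3 / 12]. Elementwise product with the kernel and sum: 8·-2 + 3·3.

-7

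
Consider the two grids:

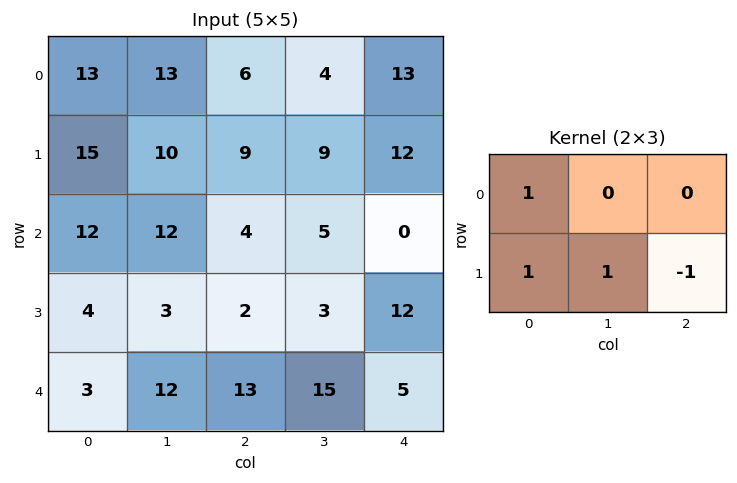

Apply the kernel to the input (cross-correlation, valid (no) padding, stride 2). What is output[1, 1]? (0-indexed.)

-3

The receptive field on the input at this output position is [4 5 0 / 2 3 12]. Elementwise product with the kernel and sum: 4·1 + 2·1 + 3·1 + 12·-1.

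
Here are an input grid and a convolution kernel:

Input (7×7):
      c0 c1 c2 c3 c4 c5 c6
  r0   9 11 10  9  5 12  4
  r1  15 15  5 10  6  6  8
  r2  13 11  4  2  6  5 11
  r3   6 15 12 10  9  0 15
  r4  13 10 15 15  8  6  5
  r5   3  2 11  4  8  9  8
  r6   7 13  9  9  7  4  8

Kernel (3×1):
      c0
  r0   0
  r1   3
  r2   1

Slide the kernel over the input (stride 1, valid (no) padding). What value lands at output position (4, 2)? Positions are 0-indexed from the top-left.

The receptive field on the input at this output position is [15 / 11 / 9]. Elementwise product with the kernel and sum: 11·3 + 9·1.

42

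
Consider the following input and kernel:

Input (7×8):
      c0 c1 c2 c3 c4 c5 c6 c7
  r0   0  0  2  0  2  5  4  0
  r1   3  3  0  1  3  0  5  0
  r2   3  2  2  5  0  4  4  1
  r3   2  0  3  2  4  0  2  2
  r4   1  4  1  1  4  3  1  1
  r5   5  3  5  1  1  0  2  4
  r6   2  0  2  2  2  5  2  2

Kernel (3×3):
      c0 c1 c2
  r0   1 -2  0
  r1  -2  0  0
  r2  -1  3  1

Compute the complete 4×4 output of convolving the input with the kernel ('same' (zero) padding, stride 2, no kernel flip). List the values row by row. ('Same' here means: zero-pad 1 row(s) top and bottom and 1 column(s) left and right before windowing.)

Output[0,0]: The receptive field on the zero-padded input at this output position is [0 0 0 / 0 0 0 / 0 3 3]. Elementwise product with the kernel and sum: 0·1 + 0·-2 + 0·-2 + 0·-1 + 3·3 + 3·1.

12 -2 8 5
0 10 -5 -10
14 -1 -6 0
-10 -7 -5 -14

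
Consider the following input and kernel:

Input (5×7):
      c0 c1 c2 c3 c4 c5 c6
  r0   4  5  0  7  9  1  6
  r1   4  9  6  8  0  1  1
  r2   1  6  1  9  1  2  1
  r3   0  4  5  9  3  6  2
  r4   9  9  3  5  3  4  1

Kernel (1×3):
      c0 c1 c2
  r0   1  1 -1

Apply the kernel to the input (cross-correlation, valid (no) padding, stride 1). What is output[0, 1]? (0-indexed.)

-2

The receptive field on the input at this output position is [5 0 7]. Elementwise product with the kernel and sum: 5·1 + 0·1 + 7·-1.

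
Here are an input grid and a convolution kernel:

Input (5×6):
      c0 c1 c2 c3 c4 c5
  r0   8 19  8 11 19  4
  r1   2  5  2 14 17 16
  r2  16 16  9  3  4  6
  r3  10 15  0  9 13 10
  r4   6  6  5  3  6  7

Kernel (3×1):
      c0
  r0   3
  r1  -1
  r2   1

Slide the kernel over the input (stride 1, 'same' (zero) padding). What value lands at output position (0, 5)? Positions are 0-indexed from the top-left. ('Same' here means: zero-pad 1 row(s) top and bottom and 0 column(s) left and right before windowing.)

The receptive field on the zero-padded input at this output position is [0 / 4 / 16]. Elementwise product with the kernel and sum: 0·3 + 4·-1 + 16·1.

12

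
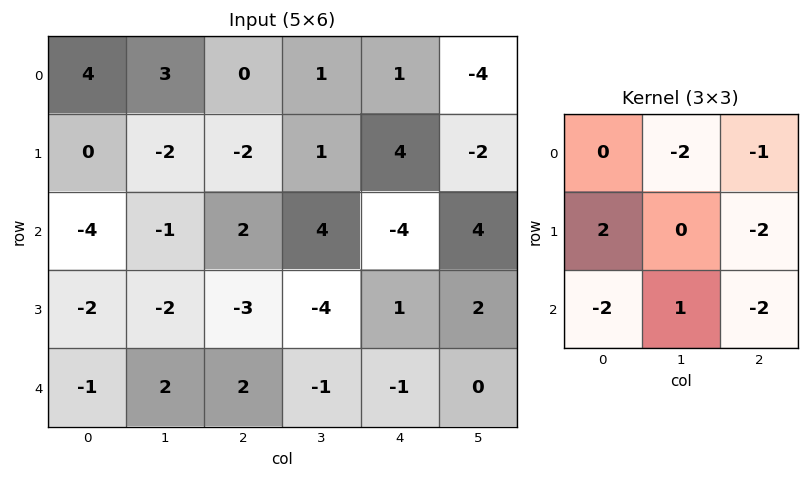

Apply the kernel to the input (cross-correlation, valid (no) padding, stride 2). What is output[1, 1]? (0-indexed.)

-15

The receptive field on the input at this output position is [2 4 -4 / -3 -4 1 / 2 -1 -1]. Elementwise product with the kernel and sum: 4·-2 + -4·-1 + -3·2 + 1·-2 + 2·-2 + -1·1 + -1·-2.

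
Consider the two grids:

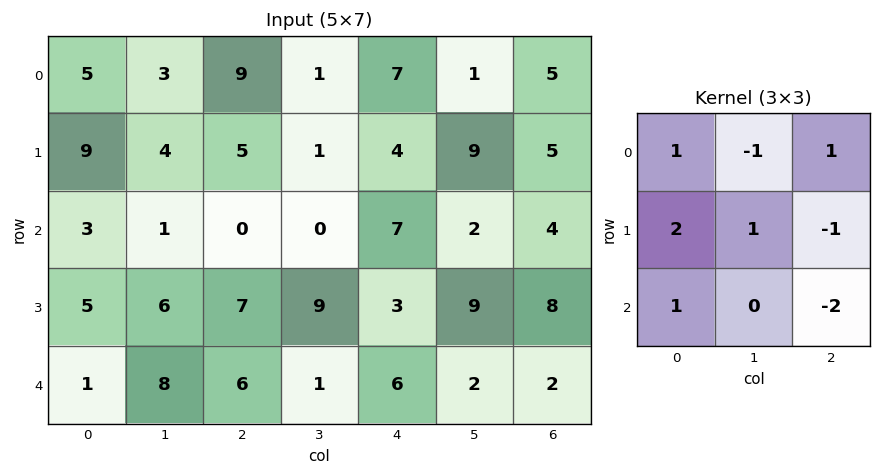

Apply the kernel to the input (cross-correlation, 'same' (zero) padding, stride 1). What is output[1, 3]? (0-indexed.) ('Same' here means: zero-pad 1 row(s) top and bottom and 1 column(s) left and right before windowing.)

The receptive field on the zero-padded input at this output position is [9 1 7 / 5 1 4 / 0 0 7]. Elementwise product with the kernel and sum: 9·1 + 1·-1 + 7·1 + 5·2 + 1·1 + 4·-1 + 0·1 + 7·-2.

8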